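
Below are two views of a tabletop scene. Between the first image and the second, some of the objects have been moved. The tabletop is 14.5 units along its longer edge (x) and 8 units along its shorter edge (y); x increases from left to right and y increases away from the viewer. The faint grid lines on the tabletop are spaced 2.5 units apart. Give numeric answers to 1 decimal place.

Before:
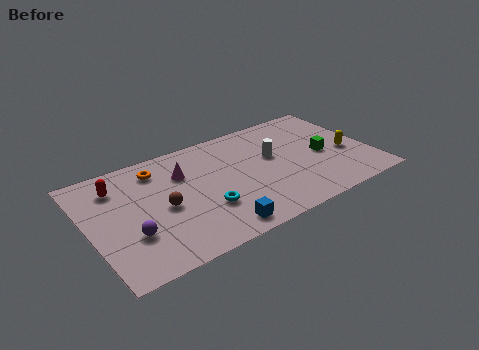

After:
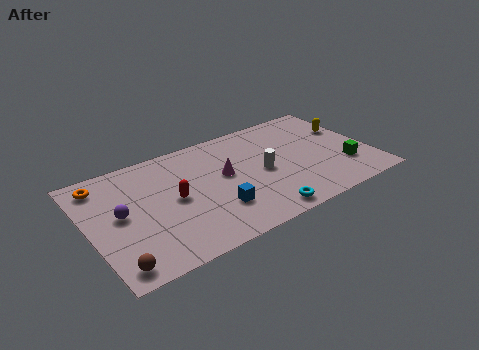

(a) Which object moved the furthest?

the brown sphere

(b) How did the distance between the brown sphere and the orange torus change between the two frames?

+2.9

Before: roughly 2.8 units apart; after: 5.7. That's 2.9 units further apart.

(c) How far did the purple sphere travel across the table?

1.6

The purple sphere was near (1.9, 2.6) before and (1.6, 4.2) after, so it travelled √(0.3² + 1.6²) ≈ 1.6 units.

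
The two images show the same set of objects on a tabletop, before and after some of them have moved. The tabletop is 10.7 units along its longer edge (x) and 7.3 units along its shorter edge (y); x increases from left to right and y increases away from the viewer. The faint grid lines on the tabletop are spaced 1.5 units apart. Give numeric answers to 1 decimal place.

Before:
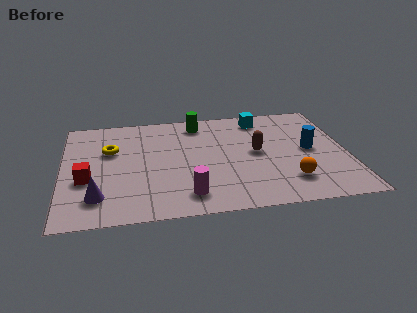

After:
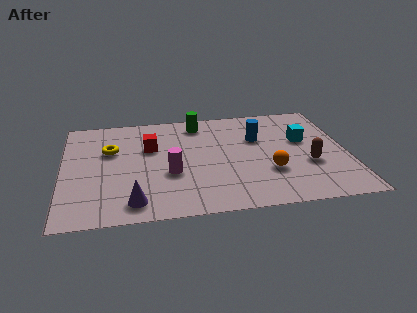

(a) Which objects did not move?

the yellow torus and the green cylinder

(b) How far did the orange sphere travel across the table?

1.0

The orange sphere moved from about (8.4, 1.7) to (7.7, 2.4), a distance of √(0.7² + 0.7²) ≈ 1.0.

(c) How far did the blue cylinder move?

2.2

From (9.3, 3.7) to (7.4, 4.8), the blue cylinder covered √(1.9² + 1.1²) ≈ 2.2 units.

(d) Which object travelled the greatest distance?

the red cube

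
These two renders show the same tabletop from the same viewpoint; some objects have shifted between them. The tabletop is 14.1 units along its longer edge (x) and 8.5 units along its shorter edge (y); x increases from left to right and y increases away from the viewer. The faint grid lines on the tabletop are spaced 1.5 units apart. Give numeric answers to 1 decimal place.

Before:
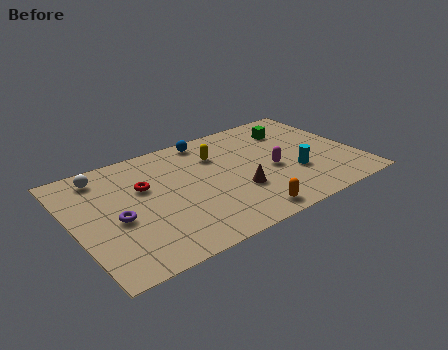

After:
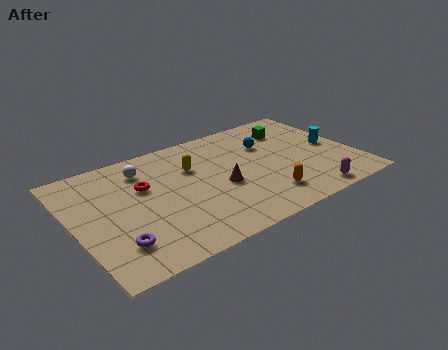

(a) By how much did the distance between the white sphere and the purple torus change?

+1.6

They were about 3.5 units apart before and 5.1 after — 1.6 units further apart.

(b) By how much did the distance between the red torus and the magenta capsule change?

+2.4

Before: roughly 6.4 units apart; after: 8.8. That's 2.4 units further apart.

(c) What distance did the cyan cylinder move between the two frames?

2.6

The cyan cylinder moved from about (10.8, 2.9) to (13.1, 4.2), a distance of √(2.3² + 1.3²) ≈ 2.6.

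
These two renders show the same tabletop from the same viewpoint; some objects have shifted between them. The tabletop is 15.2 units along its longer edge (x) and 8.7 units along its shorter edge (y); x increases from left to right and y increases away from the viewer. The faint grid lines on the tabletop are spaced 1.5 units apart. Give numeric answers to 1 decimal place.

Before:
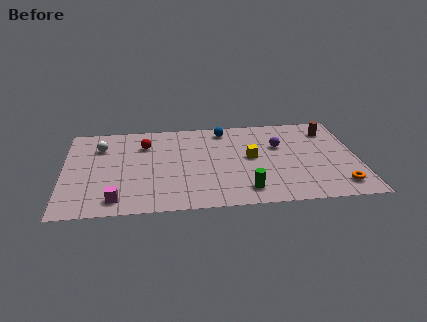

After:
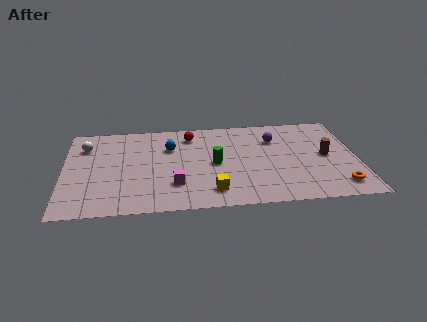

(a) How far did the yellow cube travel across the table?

3.7

From (9.7, 4.6) to (7.6, 1.6), the yellow cube covered √(2.1² + 3.0²) ≈ 3.7 units.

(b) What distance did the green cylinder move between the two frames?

3.1

The green cylinder moved from about (9.3, 1.5) to (7.8, 4.2), a distance of √(1.5² + 2.7²) ≈ 3.1.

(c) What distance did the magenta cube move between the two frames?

3.2

From (2.7, 1.3) to (5.7, 2.4), the magenta cube covered √(3.0² + 1.1²) ≈ 3.2 units.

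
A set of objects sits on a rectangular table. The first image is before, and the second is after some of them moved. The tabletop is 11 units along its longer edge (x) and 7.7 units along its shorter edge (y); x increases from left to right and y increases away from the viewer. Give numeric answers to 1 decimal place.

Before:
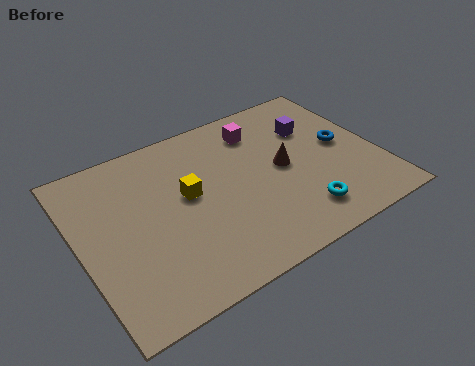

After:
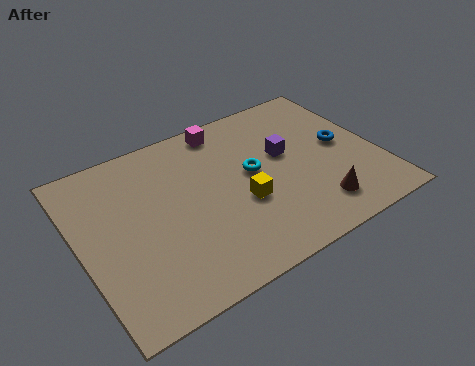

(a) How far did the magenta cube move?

1.4

The magenta cube was near (7.0, 6.1) before and (5.8, 6.8) after, so it travelled √(1.2² + 0.7²) ≈ 1.4 units.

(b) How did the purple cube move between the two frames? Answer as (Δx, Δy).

(-1.2, -0.8)

From the two frames, the purple cube sits at roughly (8.9, 5.3) before and (7.7, 4.5) after.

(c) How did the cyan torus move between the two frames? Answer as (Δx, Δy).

(-1.3, 2.7)

The cyan torus started near (7.7, 1.5) and ended near (6.4, 4.2).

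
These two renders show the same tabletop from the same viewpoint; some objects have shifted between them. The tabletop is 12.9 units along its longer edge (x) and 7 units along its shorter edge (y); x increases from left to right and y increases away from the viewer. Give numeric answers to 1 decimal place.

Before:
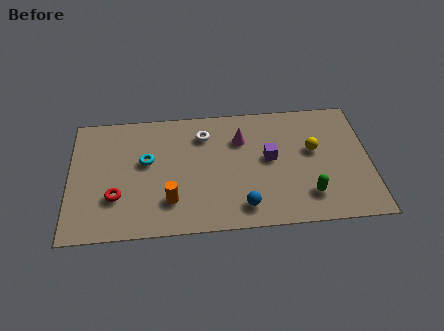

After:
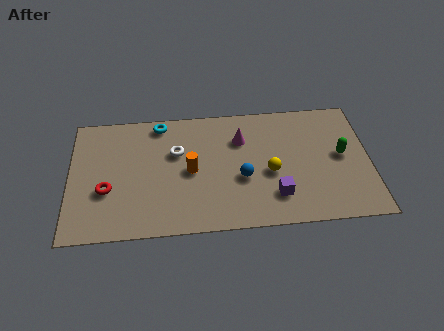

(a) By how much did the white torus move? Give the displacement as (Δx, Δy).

(-1.2, -0.9)

The white torus was at about (5.8, 5.4) and moved to about (4.6, 4.5).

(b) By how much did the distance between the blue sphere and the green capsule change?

+1.6

Before: roughly 2.8 units apart; after: 4.4. That's 1.6 units further apart.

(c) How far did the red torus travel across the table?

0.6

From (2.0, 2.2) to (1.6, 2.6), the red torus covered √(0.4² + 0.4²) ≈ 0.6 units.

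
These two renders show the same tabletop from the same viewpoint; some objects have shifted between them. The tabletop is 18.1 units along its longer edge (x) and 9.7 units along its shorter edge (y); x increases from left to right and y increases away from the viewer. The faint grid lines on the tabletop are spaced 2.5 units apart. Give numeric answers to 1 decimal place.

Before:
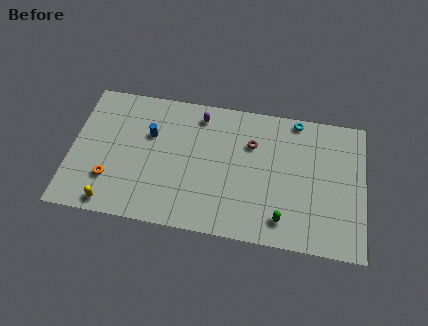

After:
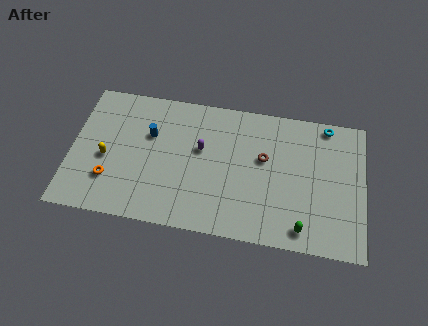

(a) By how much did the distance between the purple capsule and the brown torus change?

+0.3

They were about 3.6 units apart before and 3.9 after — 0.3 units further apart.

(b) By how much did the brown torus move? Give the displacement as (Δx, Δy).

(0.8, -0.9)

The brown torus was at about (11.1, 6.7) and moved to about (11.9, 5.8).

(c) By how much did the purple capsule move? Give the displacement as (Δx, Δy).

(0.2, -2.4)

The purple capsule started near (7.8, 8.2) and ended near (8.0, 5.8).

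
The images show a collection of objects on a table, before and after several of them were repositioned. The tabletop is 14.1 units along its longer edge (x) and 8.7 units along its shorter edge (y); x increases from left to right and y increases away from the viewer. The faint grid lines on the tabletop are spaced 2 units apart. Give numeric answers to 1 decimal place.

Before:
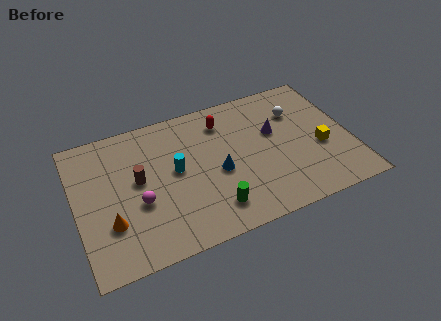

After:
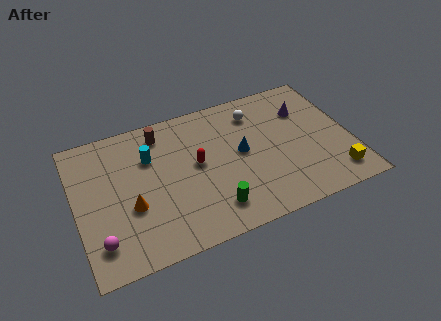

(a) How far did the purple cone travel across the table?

1.9

The purple cone was near (10.3, 5.3) before and (12.0, 6.2) after, so it travelled √(1.7² + 0.9²) ≈ 1.9 units.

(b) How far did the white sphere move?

2.2

The white sphere moved from about (11.6, 6.2) to (9.5, 6.9), a distance of √(2.1² + 0.7²) ≈ 2.2.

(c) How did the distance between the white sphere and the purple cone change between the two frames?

+1.0

Before: roughly 1.6 units apart; after: 2.6. That's 1.0 units further apart.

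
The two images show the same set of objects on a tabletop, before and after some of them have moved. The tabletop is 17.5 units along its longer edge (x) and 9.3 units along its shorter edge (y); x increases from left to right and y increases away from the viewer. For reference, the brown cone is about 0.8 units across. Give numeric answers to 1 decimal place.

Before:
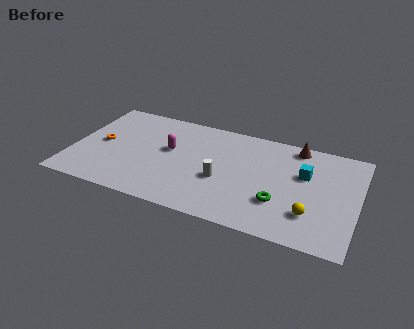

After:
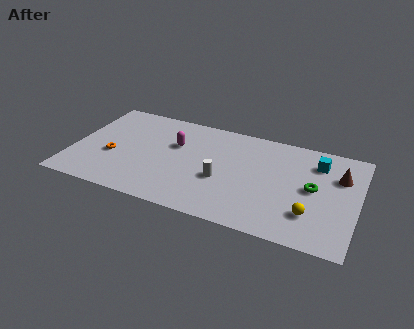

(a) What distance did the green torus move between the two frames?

2.7

The green torus was near (12.9, 2.9) before and (14.8, 4.8) after, so it travelled √(1.9² + 1.9²) ≈ 2.7 units.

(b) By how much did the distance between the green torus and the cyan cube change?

-0.9

They were about 3.3 units apart before and 2.4 after — 0.9 units closer together.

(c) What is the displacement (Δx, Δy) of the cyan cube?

(0.7, 1.3)

From the two frames, the cyan cube sits at roughly (14.2, 5.9) before and (14.9, 7.2) after.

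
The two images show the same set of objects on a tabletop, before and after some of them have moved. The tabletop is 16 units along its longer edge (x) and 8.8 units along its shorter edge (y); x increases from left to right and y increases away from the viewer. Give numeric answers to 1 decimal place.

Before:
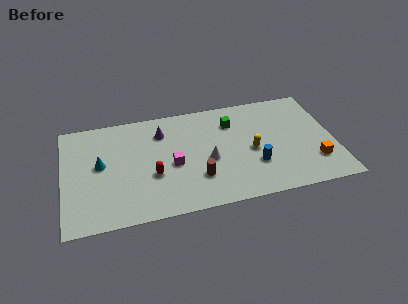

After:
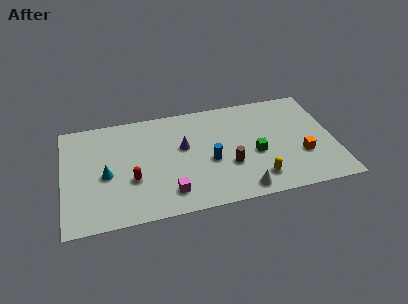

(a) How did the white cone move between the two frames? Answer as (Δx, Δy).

(1.8, -2.8)

The white cone was at about (8.5, 3.8) and moved to about (10.3, 1.0).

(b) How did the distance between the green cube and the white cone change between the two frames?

-0.3

The distance was about 3.2 in the first image and 2.9 in the second, so they moved 0.3 units closer together.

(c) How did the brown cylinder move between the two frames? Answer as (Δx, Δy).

(1.9, 0.6)

The brown cylinder started near (7.8, 2.5) and ended near (9.7, 3.1).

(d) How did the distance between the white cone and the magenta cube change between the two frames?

+2.2

The distance was about 2.1 in the first image and 4.3 in the second, so they moved 2.2 units further apart.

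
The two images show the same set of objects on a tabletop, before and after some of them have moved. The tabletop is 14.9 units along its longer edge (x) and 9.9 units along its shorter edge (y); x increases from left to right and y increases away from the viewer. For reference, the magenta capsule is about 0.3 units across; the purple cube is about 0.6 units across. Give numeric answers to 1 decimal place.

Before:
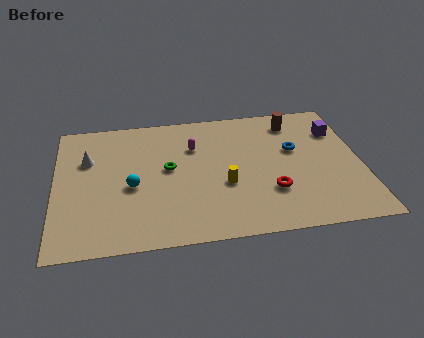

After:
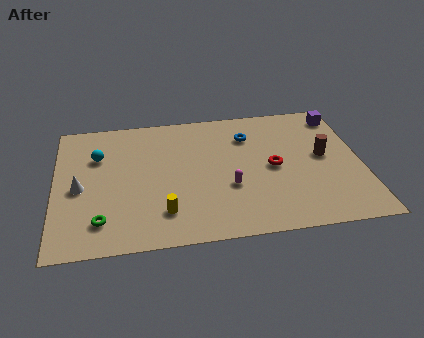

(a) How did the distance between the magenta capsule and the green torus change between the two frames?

+4.4

They were about 2.0 units apart before and 6.4 after — 4.4 units further apart.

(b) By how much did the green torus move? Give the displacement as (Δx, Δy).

(-3.3, -3.4)

From the two frames, the green torus sits at roughly (5.5, 5.4) before and (2.2, 2.0) after.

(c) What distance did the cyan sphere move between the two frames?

3.0

From (3.7, 4.3) to (2.1, 6.8), the cyan sphere covered √(1.6² + 2.5²) ≈ 3.0 units.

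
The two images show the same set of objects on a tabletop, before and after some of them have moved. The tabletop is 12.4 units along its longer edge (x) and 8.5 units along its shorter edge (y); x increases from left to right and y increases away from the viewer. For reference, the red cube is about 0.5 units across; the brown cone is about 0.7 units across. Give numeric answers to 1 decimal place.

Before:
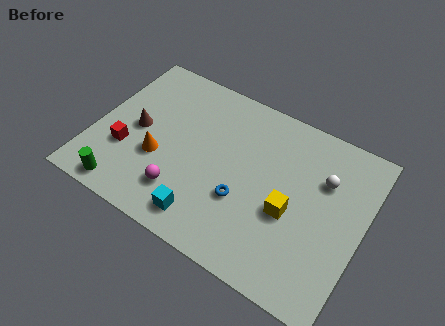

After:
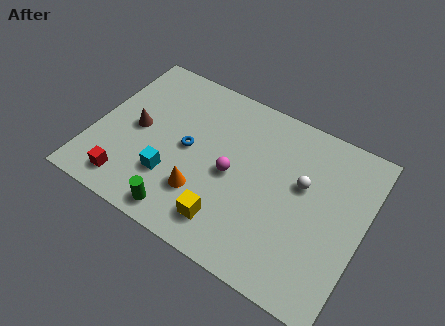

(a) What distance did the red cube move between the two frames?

1.6

The red cube moved from about (1.6, 2.9) to (2.0, 1.3), a distance of √(0.4² + 1.6²) ≈ 1.6.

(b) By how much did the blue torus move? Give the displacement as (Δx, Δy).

(-2.8, 1.3)

From the two frames, the blue torus sits at roughly (7.1, 3.0) before and (4.3, 4.3) after.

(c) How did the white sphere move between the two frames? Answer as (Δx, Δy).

(-0.9, -0.7)

The white sphere started near (10.4, 5.8) and ended near (9.5, 5.1).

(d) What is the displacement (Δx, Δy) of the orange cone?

(2.2, -0.8)

From the two frames, the orange cone sits at roughly (3.1, 3.2) before and (5.3, 2.4) after.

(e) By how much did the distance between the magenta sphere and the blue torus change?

-0.8

The distance was about 2.9 in the first image and 2.1 in the second, so they moved 0.8 units closer together.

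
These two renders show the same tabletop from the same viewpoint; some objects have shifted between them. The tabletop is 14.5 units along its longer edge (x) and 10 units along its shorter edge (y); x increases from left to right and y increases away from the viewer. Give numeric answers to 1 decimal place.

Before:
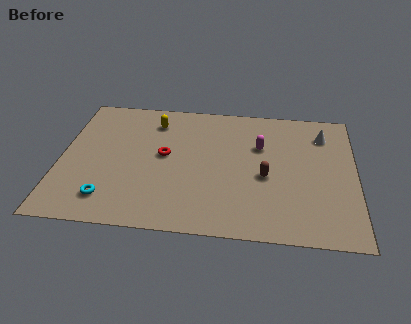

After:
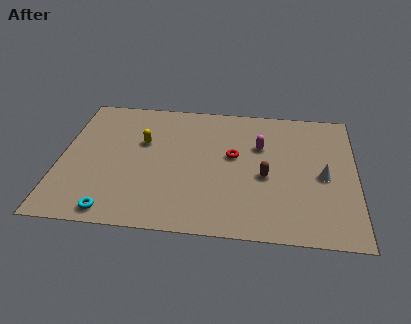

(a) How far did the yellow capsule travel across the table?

1.8

The yellow capsule moved from about (4.5, 8.0) to (4.0, 6.3), a distance of √(0.5² + 1.7²) ≈ 1.8.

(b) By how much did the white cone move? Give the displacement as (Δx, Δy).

(0.0, -3.2)

From the two frames, the white cone sits at roughly (12.9, 7.8) before and (12.9, 4.6) after.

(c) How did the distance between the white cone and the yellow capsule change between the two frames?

+0.7

Before: roughly 8.4 units apart; after: 9.1. That's 0.7 units further apart.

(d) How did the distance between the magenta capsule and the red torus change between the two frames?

-3.3

Before: roughly 4.9 units apart; after: 1.6. That's 3.3 units closer together.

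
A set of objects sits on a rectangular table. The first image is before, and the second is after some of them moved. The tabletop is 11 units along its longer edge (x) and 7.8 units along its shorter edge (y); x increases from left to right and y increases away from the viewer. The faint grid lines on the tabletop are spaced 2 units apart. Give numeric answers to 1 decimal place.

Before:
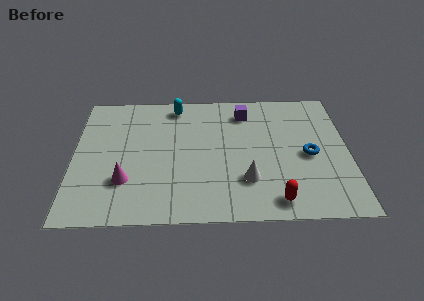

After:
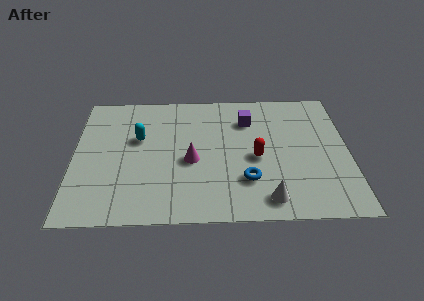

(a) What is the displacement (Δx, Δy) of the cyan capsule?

(-1.5, -2.0)

The cyan capsule was at about (4.1, 6.8) and moved to about (2.6, 4.8).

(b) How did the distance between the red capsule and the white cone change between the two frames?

+0.8

The distance was about 1.6 in the first image and 2.4 in the second, so they moved 0.8 units further apart.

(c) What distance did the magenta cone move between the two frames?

2.8

From (2.1, 2.3) to (4.7, 3.4), the magenta cone covered √(2.6² + 1.1²) ≈ 2.8 units.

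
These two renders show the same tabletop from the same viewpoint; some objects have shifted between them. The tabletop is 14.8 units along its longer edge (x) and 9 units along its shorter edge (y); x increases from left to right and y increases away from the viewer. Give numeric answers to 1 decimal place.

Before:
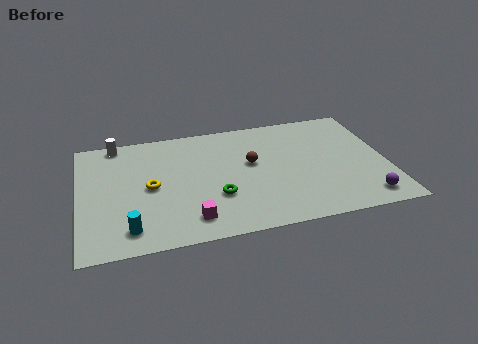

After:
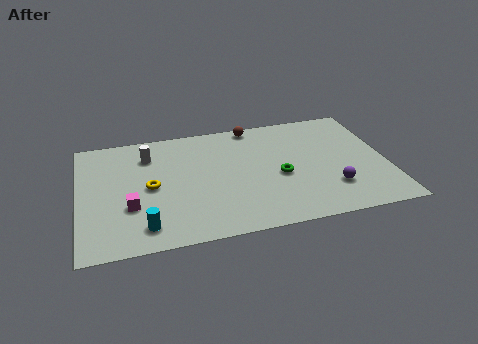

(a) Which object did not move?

the yellow torus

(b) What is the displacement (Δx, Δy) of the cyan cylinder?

(0.7, 0.0)

The cyan cylinder started near (2.3, 1.5) and ended near (3.0, 1.5).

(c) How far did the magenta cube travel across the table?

3.2

The magenta cube moved from about (5.2, 1.6) to (2.4, 3.1), a distance of √(2.8² + 1.5²) ≈ 3.2.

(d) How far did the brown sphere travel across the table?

3.0

The brown sphere was near (8.3, 5.2) before and (8.6, 8.2) after, so it travelled √(0.3² + 3.0²) ≈ 3.0 units.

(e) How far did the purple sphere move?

1.9

The purple sphere was near (13.5, 1.3) before and (12.0, 2.4) after, so it travelled √(1.5² + 1.1²) ≈ 1.9 units.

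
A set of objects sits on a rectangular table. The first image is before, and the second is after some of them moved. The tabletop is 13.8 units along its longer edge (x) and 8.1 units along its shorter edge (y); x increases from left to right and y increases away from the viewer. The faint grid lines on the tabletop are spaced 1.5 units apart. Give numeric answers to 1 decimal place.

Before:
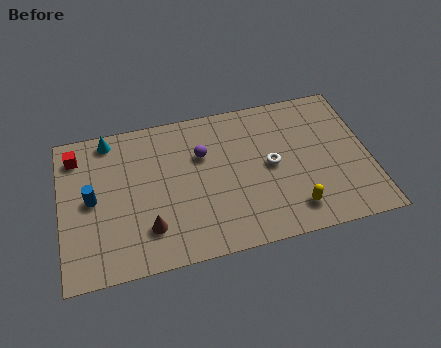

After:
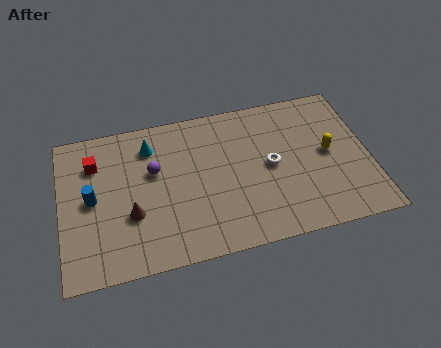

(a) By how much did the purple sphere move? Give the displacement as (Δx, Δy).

(-2.2, -0.4)

From the two frames, the purple sphere sits at roughly (6.4, 5.4) before and (4.2, 5.0) after.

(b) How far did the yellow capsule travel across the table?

3.2

The yellow capsule moved from about (10.2, 1.5) to (12.0, 4.2), a distance of √(1.8² + 2.7²) ≈ 3.2.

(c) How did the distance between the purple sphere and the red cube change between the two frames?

-2.9

They were about 5.7 units apart before and 2.8 after — 2.9 units closer together.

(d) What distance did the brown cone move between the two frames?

1.1

From (3.8, 2.0) to (3.1, 2.9), the brown cone covered √(0.7² + 0.9²) ≈ 1.1 units.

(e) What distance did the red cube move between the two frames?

1.0

From (0.8, 6.6) to (1.6, 6.0), the red cube covered √(0.8² + 0.6²) ≈ 1.0 units.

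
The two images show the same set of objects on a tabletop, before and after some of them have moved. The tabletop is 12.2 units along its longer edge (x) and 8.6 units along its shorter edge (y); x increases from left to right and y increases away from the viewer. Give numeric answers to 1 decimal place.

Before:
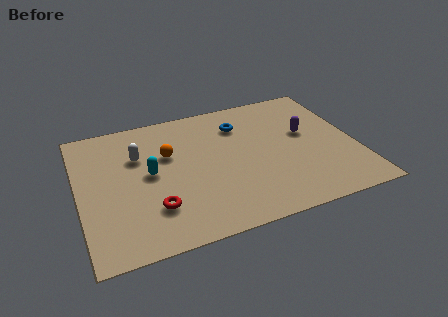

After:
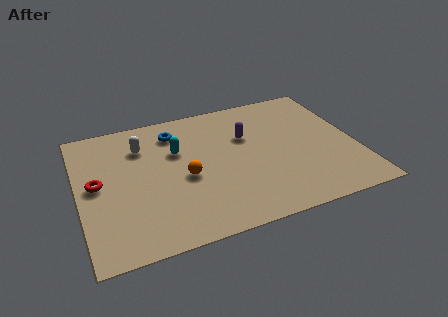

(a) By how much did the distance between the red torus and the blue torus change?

-1.6

Before: roughly 5.9 units apart; after: 4.3. That's 1.6 units closer together.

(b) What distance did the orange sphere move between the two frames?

1.8

The orange sphere moved from about (4.0, 5.5) to (4.6, 3.8), a distance of √(0.6² + 1.7²) ≈ 1.8.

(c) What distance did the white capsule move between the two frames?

0.6

The white capsule was near (2.7, 5.8) before and (2.9, 6.4) after, so it travelled √(0.2² + 0.6²) ≈ 0.6 units.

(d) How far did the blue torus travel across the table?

2.9

The blue torus was near (7.3, 6.5) before and (4.4, 6.9) after, so it travelled √(2.9² + 0.4²) ≈ 2.9 units.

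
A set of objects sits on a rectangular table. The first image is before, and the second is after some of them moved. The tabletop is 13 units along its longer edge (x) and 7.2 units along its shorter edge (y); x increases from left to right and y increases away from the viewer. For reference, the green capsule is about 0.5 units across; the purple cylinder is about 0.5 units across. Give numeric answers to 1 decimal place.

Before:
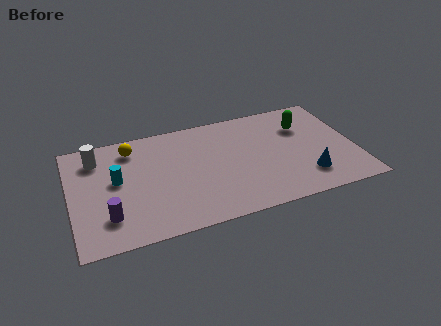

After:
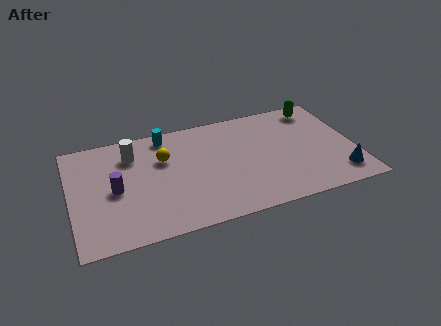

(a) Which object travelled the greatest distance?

the cyan cylinder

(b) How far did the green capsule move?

1.4

The green capsule was near (10.8, 5.1) before and (11.6, 6.2) after, so it travelled √(0.8² + 1.1²) ≈ 1.4 units.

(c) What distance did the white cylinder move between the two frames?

1.6

From (1.3, 5.7) to (2.9, 5.5), the white cylinder covered √(1.6² + 0.2²) ≈ 1.6 units.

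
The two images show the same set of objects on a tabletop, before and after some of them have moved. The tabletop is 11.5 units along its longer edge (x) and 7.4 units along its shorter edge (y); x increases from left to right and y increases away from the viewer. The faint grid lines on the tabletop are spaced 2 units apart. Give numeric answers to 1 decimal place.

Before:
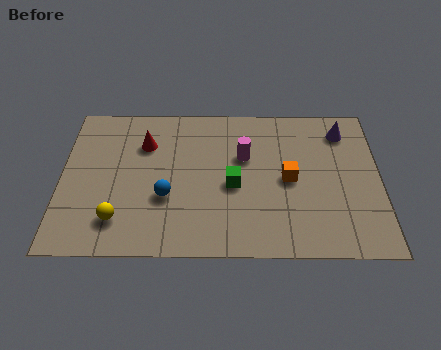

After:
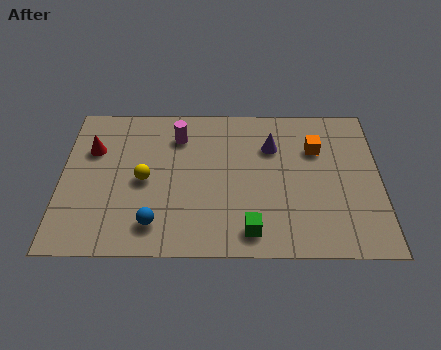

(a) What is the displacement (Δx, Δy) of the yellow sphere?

(0.9, 1.9)

The yellow sphere was at about (2.1, 1.6) and moved to about (3.0, 3.5).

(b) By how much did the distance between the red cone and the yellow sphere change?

-1.4

Before: roughly 3.8 units apart; after: 2.4. That's 1.4 units closer together.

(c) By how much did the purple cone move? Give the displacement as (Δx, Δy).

(-2.6, -0.8)

The purple cone started near (10.2, 6.0) and ended near (7.6, 5.2).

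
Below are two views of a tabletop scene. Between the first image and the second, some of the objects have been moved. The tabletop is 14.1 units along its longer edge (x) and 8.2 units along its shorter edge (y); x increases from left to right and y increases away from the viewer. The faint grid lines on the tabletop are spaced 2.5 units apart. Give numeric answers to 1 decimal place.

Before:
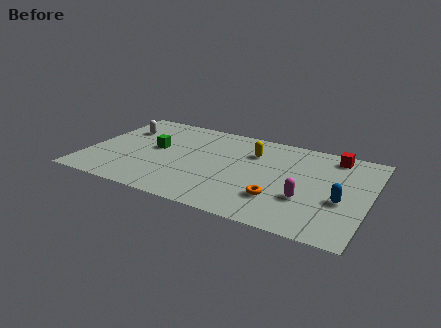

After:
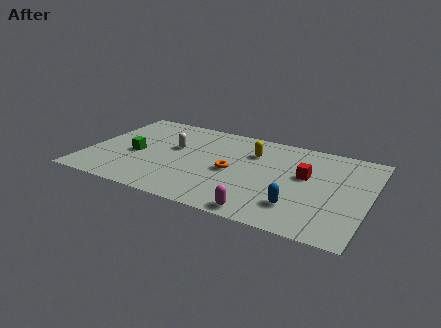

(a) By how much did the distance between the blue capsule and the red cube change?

-1.1

The distance was about 3.9 in the first image and 2.8 in the second, so they moved 1.1 units closer together.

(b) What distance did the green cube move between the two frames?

1.3

From (3.3, 4.5) to (2.4, 3.6), the green cube covered √(0.9² + 0.9²) ≈ 1.3 units.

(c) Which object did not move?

the yellow capsule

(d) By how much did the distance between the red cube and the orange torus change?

-1.6

They were about 5.3 units apart before and 3.7 after — 1.6 units closer together.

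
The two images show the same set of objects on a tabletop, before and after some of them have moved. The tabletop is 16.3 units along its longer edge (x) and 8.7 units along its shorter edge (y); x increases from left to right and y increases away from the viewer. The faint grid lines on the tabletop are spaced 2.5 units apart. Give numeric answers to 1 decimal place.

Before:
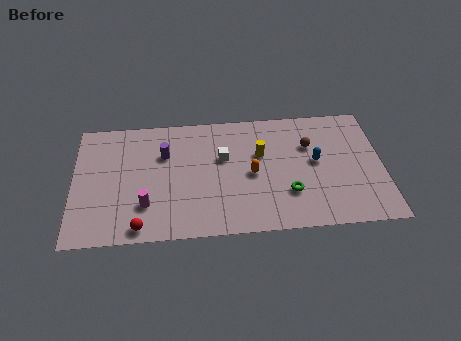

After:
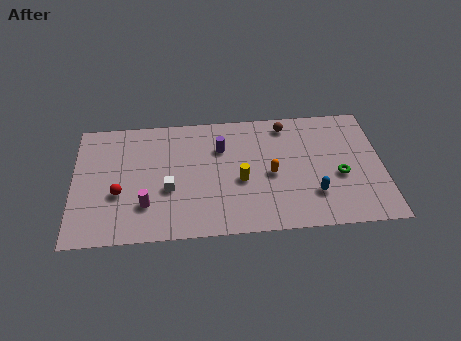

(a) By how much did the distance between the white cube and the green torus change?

+4.6

They were about 4.4 units apart before and 9.0 after — 4.6 units further apart.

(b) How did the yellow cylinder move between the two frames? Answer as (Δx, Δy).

(-1.1, -1.8)

The yellow cylinder started near (9.9, 5.5) and ended near (8.8, 3.7).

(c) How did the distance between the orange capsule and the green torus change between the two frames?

+1.2

The distance was about 2.4 in the first image and 3.6 in the second, so they moved 1.2 units further apart.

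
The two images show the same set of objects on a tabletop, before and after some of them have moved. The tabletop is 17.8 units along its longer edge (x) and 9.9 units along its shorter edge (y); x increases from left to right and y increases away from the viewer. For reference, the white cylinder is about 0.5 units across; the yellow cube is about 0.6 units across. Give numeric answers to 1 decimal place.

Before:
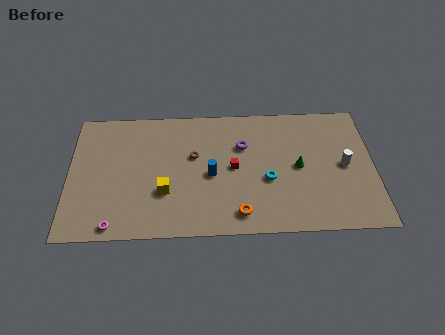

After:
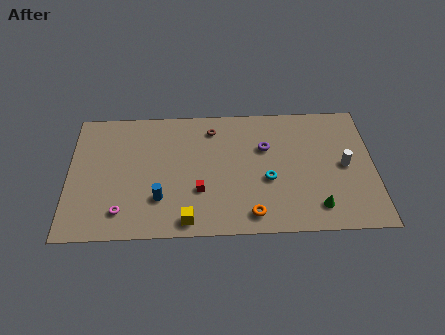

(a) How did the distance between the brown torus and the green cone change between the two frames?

+2.5

The distance was about 6.2 in the first image and 8.7 in the second, so they moved 2.5 units further apart.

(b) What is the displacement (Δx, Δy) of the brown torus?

(1.1, 2.1)

The brown torus started near (7.3, 6.0) and ended near (8.4, 8.1).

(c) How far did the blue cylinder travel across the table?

3.4

From (8.3, 4.5) to (5.3, 2.8), the blue cylinder covered √(3.0² + 1.7²) ≈ 3.4 units.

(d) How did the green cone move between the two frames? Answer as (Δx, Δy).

(1.0, -3.1)

The green cone was at about (13.4, 4.9) and moved to about (14.4, 1.8).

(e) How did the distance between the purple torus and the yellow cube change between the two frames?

+1.4

Before: roughly 5.7 units apart; after: 7.1. That's 1.4 units further apart.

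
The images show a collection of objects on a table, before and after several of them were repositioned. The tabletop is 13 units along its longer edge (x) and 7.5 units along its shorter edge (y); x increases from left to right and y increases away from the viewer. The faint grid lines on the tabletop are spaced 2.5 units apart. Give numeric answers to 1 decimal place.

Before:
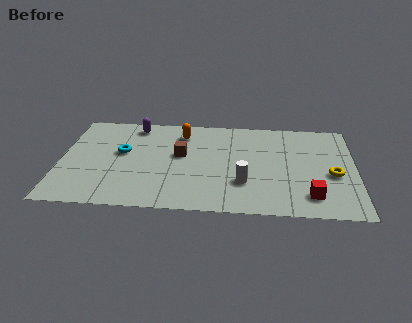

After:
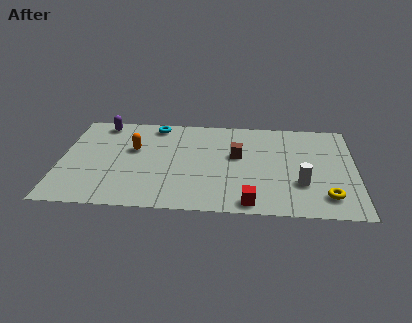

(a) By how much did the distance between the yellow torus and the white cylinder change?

-2.6

Before: roughly 4.0 units apart; after: 1.4. That's 2.6 units closer together.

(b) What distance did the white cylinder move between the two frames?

2.5

From (8.1, 2.3) to (10.6, 2.4), the white cylinder covered √(2.5² + 0.1²) ≈ 2.5 units.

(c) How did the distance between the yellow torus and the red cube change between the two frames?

+1.4

They were about 2.0 units apart before and 3.4 after — 1.4 units further apart.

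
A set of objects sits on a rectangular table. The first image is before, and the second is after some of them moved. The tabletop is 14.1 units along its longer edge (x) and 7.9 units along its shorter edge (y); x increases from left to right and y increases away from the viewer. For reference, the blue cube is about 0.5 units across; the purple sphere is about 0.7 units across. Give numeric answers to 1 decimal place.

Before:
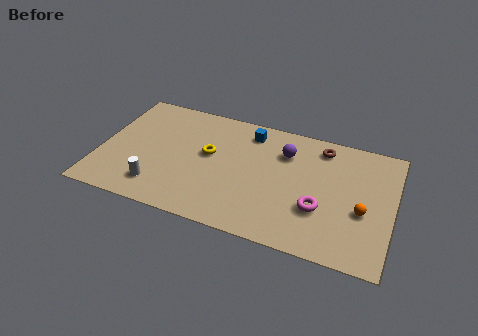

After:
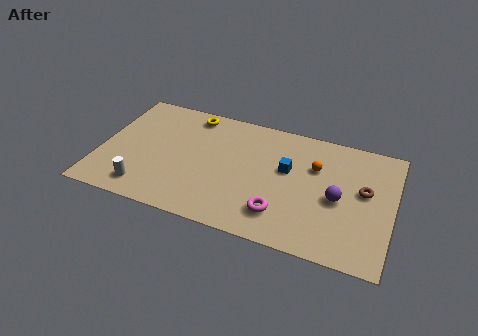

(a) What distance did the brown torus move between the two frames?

3.1

The brown torus was near (10.5, 6.7) before and (12.7, 4.5) after, so it travelled √(2.2² + 2.2²) ≈ 3.1 units.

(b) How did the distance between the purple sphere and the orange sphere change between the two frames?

-2.6

Before: roughly 4.7 units apart; after: 2.1. That's 2.6 units closer together.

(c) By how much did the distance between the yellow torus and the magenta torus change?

+1.2

Before: roughly 5.8 units apart; after: 7.0. That's 1.2 units further apart.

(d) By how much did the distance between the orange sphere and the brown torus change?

-1.6

They were about 4.1 units apart before and 2.5 after — 1.6 units closer together.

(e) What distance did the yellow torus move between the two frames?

2.6

From (5.2, 4.5) to (4.1, 6.9), the yellow torus covered √(1.1² + 2.4²) ≈ 2.6 units.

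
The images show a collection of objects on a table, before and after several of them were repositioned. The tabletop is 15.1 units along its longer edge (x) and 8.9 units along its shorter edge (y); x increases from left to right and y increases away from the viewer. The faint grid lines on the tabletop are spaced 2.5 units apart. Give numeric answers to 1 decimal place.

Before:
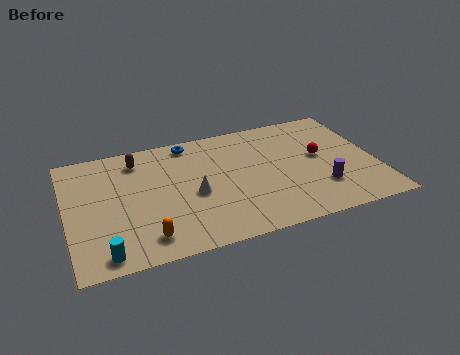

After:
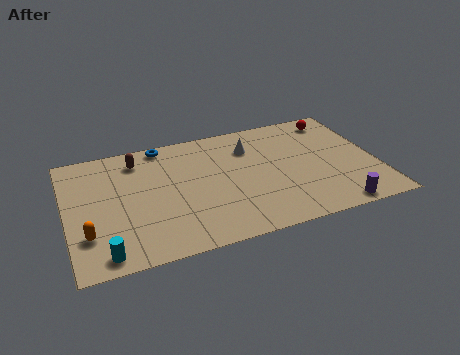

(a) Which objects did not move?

the brown capsule and the cyan cylinder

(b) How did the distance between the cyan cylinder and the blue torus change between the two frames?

-0.5

The distance was about 8.3 in the first image and 7.8 in the second, so they moved 0.5 units closer together.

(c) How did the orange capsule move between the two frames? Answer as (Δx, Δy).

(-2.7, 1.0)

The orange capsule started near (3.6, 1.5) and ended near (0.9, 2.5).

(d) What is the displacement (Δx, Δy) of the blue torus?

(-1.3, 0.2)

The blue torus started near (6.2, 7.9) and ended near (4.9, 8.1).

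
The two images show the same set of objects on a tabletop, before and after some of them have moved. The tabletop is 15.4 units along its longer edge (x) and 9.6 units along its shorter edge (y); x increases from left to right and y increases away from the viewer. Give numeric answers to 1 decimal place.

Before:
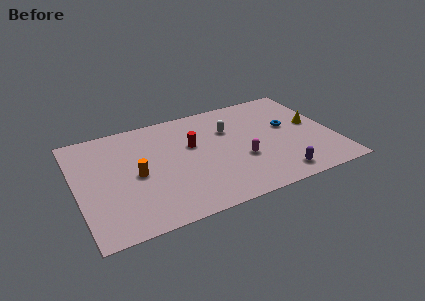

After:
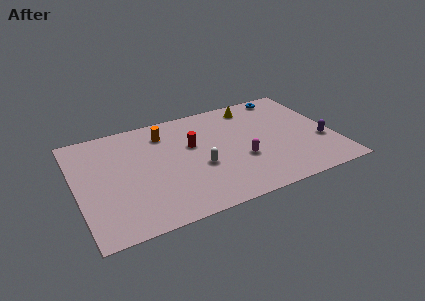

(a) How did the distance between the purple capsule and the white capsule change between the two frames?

+1.7

The distance was about 5.7 in the first image and 7.4 in the second, so they moved 1.7 units further apart.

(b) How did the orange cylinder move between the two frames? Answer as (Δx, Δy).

(2.0, 3.1)

The orange cylinder started near (3.5, 4.5) and ended near (5.5, 7.6).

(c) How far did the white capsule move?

3.4

The white capsule was near (9.3, 6.5) before and (7.2, 3.8) after, so it travelled √(2.1² + 2.7²) ≈ 3.4 units.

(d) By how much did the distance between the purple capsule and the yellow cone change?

+1.3

Before: roughly 4.7 units apart; after: 6.0. That's 1.3 units further apart.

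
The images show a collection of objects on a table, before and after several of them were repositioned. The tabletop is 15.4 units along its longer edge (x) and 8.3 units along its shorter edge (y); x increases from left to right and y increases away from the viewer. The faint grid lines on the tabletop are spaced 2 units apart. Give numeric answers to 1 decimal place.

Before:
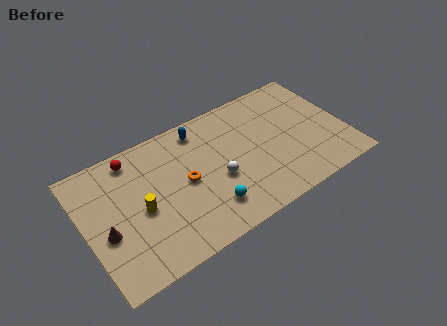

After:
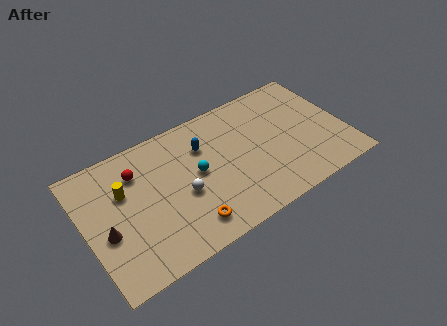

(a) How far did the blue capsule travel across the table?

1.2

The blue capsule moved from about (7.2, 7.1) to (7.2, 5.9), a distance of √(0.0² + 1.2²) ≈ 1.2.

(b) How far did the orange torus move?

2.7

From (5.9, 4.2) to (5.6, 1.5), the orange torus covered √(0.3² + 2.7²) ≈ 2.7 units.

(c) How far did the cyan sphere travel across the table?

2.5

The cyan sphere moved from about (6.9, 1.9) to (6.6, 4.4), a distance of √(0.3² + 2.5²) ≈ 2.5.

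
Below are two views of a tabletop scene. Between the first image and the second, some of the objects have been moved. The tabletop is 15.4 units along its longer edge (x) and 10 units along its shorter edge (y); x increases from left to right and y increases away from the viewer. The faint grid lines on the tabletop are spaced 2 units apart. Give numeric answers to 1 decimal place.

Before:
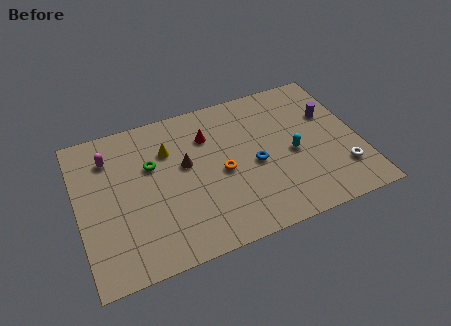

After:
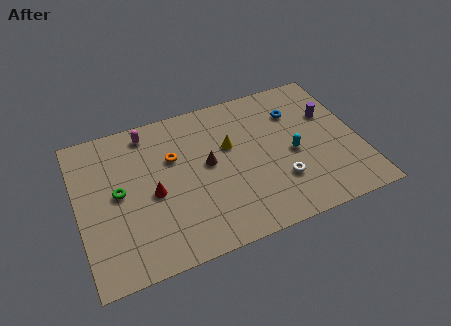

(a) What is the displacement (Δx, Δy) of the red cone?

(-3.3, -2.8)

The red cone was at about (7.3, 7.3) and moved to about (4.0, 4.5).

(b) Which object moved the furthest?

the red cone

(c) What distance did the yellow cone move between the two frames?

3.4

From (5.1, 7.1) to (8.4, 6.2), the yellow cone covered √(3.3² + 0.9²) ≈ 3.4 units.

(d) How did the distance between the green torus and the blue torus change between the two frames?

+4.4

They were about 5.8 units apart before and 10.2 after — 4.4 units further apart.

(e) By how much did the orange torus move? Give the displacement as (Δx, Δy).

(-2.5, 1.9)

The orange torus was at about (7.8, 4.6) and moved to about (5.3, 6.5).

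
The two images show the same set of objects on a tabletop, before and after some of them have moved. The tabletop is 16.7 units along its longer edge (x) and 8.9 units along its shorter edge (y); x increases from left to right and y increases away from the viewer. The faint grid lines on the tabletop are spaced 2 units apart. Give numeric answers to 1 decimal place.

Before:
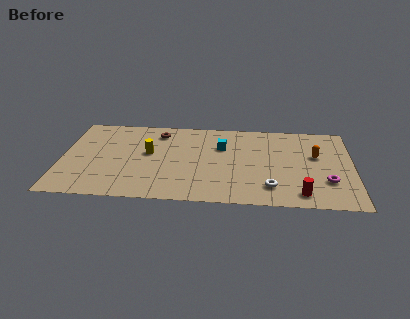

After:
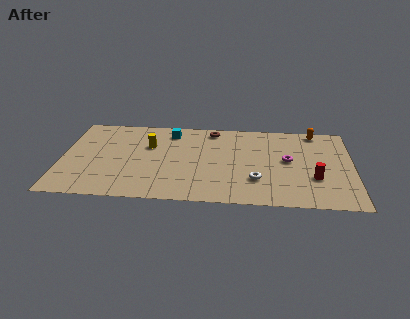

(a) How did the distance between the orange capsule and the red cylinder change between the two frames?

+0.8

They were about 4.2 units apart before and 5.0 after — 0.8 units further apart.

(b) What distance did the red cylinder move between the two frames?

1.9

The red cylinder was near (13.7, 1.3) before and (14.5, 3.0) after, so it travelled √(0.8² + 1.7²) ≈ 1.9 units.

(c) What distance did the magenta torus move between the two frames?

3.0

The magenta torus was near (15.2, 2.7) before and (13.0, 4.8) after, so it travelled √(2.2² + 2.1²) ≈ 3.0 units.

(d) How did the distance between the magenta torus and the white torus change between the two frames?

-0.5

They were about 3.3 units apart before and 2.8 after — 0.5 units closer together.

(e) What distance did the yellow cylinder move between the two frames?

0.8

The yellow cylinder was near (5.0, 5.0) before and (5.0, 5.8) after, so it travelled √(0.0² + 0.8²) ≈ 0.8 units.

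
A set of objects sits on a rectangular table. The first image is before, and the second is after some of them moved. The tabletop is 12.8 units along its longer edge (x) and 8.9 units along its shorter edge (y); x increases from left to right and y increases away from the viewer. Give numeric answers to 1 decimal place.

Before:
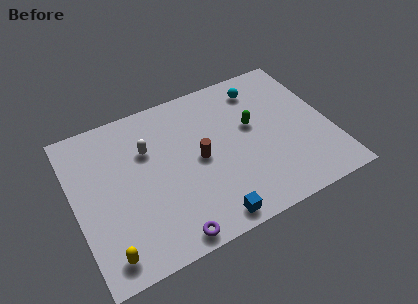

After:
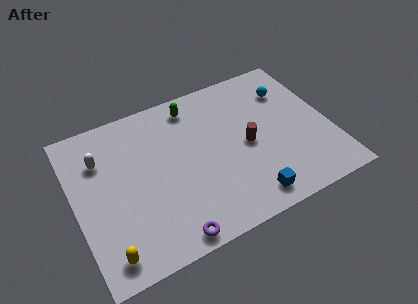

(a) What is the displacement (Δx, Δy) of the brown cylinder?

(2.4, -0.2)

The brown cylinder started near (6.2, 4.4) and ended near (8.6, 4.2).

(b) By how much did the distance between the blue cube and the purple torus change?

+2.0

The distance was about 2.0 in the first image and 4.0 in the second, so they moved 2.0 units further apart.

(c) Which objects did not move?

the purple torus and the yellow capsule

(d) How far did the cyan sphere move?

1.6

The cyan sphere was near (9.7, 7.3) before and (11.1, 6.6) after, so it travelled √(1.4² + 0.7²) ≈ 1.6 units.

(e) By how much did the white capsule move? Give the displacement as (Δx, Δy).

(-2.3, 0.4)

The white capsule was at about (3.8, 6.0) and moved to about (1.5, 6.4).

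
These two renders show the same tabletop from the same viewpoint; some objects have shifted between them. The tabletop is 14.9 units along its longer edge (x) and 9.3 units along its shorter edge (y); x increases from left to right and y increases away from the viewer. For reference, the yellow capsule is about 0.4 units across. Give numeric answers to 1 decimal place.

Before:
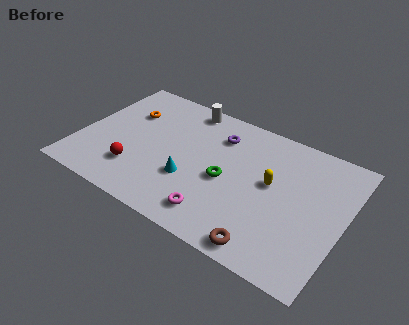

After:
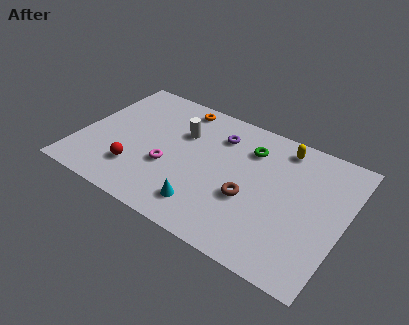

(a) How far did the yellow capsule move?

2.8

The yellow capsule moved from about (10.8, 5.2) to (11.0, 8.0), a distance of √(0.2² + 2.8²) ≈ 2.8.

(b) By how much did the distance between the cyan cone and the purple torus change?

+1.3

The distance was about 4.0 in the first image and 5.3 in the second, so they moved 1.3 units further apart.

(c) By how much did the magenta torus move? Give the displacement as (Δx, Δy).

(-3.1, 1.9)

The magenta torus started near (8.3, 1.6) and ended near (5.2, 3.5).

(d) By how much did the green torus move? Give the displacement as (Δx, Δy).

(0.9, 2.8)

From the two frames, the green torus sits at roughly (8.4, 4.2) before and (9.3, 7.0) after.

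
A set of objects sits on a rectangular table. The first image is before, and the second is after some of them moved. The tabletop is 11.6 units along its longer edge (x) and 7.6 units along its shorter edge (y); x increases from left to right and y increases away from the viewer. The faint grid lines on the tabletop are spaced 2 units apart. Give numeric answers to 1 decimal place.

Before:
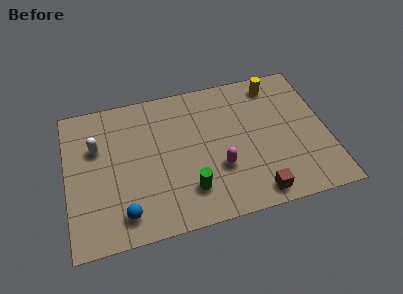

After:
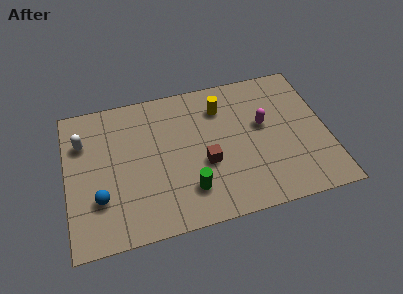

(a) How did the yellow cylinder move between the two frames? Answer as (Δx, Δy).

(-2.5, -0.7)

From the two frames, the yellow cylinder sits at roughly (9.5, 6.5) before and (7.0, 5.8) after.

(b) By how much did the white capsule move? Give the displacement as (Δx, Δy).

(-0.6, 0.4)

The white capsule was at about (1.4, 5.0) and moved to about (0.8, 5.4).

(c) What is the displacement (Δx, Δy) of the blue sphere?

(-1.0, 1.0)

The blue sphere started near (2.4, 1.3) and ended near (1.4, 2.3).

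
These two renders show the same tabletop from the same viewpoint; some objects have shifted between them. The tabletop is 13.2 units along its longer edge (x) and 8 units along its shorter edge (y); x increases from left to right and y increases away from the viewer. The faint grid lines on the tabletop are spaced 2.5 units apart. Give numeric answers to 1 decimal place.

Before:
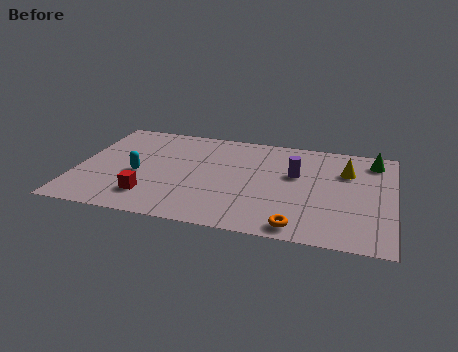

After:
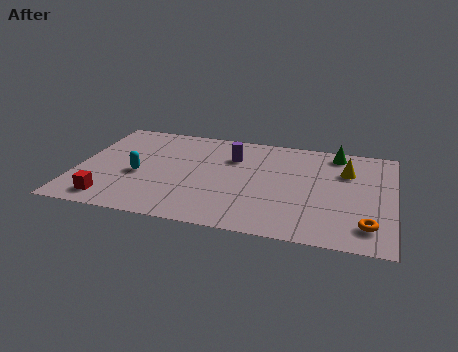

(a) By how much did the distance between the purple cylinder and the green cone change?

+0.8

Before: roughly 3.7 units apart; after: 4.5. That's 0.8 units further apart.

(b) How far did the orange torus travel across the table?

2.9

The orange torus was near (9.4, 0.9) before and (12.2, 1.6) after, so it travelled √(2.8² + 0.7²) ≈ 2.9 units.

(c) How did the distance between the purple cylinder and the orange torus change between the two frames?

+3.1

They were about 4.0 units apart before and 7.1 after — 3.1 units further apart.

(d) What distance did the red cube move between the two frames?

1.7

The red cube was near (3.2, 1.8) before and (1.6, 1.2) after, so it travelled √(1.6² + 0.6²) ≈ 1.7 units.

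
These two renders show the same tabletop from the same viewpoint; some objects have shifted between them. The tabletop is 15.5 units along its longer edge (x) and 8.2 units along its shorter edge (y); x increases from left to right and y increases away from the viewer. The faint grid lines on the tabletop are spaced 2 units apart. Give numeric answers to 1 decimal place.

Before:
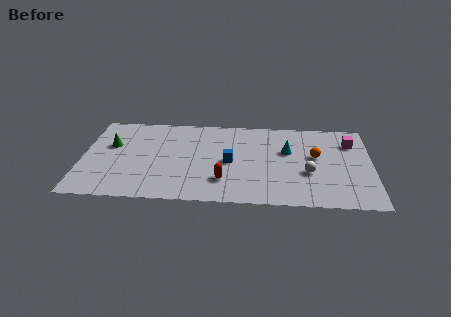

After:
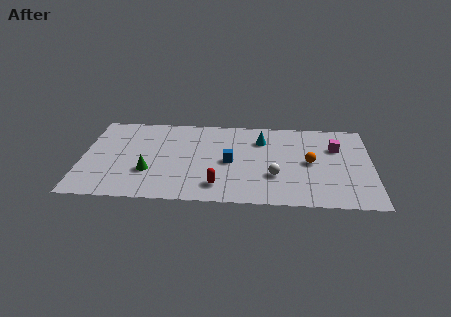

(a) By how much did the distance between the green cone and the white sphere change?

-4.1

Before: roughly 10.8 units apart; after: 6.7. That's 4.1 units closer together.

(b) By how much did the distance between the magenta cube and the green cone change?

-2.5

Before: roughly 12.9 units apart; after: 10.4. That's 2.5 units closer together.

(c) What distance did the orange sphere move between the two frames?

0.7

From (12.5, 4.7) to (12.2, 4.1), the orange sphere covered √(0.3² + 0.6²) ≈ 0.7 units.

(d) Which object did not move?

the blue cube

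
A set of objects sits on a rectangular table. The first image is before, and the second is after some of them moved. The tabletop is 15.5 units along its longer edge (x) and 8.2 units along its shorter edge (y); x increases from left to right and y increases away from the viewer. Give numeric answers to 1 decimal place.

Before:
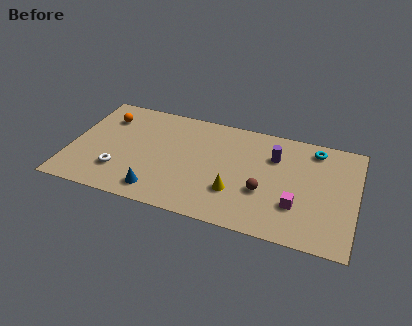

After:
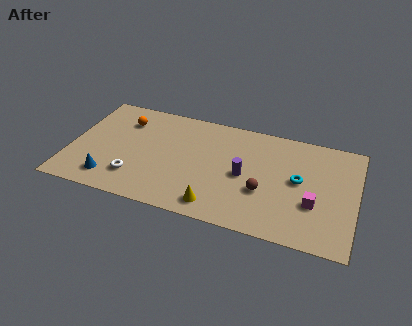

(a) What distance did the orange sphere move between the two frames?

1.0

The orange sphere was near (1.7, 6.2) before and (2.7, 6.2) after, so it travelled √(1.0² + 0.0²) ≈ 1.0 units.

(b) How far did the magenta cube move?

1.0

The magenta cube moved from about (12.4, 2.5) to (13.3, 2.9), a distance of √(0.9² + 0.4²) ≈ 1.0.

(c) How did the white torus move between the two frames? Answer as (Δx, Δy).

(0.9, -0.2)

The white torus was at about (2.8, 2.2) and moved to about (3.7, 2.0).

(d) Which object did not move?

the brown sphere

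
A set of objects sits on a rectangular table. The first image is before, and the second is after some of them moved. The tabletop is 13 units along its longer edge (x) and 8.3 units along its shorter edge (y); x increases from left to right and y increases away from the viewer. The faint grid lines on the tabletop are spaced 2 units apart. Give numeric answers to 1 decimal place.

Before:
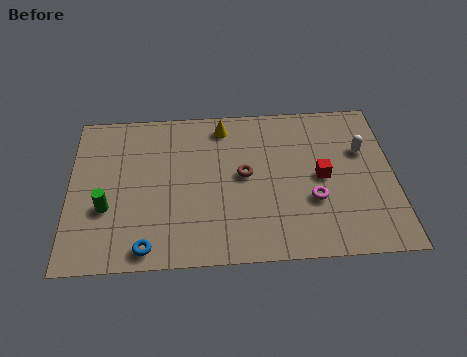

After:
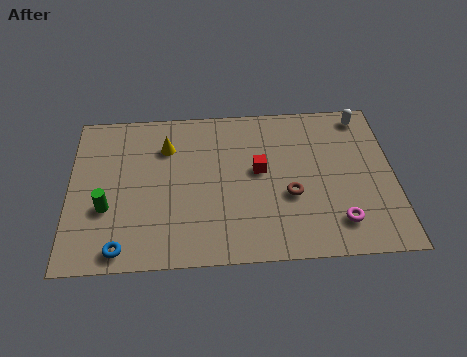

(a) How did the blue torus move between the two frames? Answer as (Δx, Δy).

(-1.0, 0.0)

The blue torus was at about (3.1, 0.9) and moved to about (2.1, 0.9).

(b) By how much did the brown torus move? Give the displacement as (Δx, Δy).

(1.8, -1.2)

From the two frames, the brown torus sits at roughly (7.0, 4.4) before and (8.8, 3.2) after.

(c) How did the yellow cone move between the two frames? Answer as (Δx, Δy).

(-2.3, -1.0)

The yellow cone was at about (6.2, 7.1) and moved to about (3.9, 6.1).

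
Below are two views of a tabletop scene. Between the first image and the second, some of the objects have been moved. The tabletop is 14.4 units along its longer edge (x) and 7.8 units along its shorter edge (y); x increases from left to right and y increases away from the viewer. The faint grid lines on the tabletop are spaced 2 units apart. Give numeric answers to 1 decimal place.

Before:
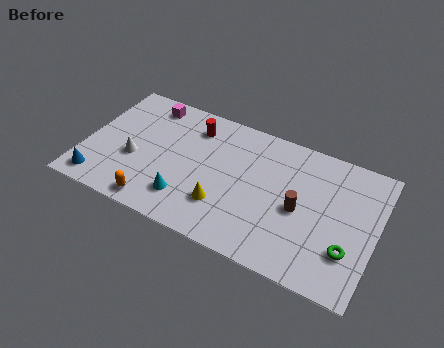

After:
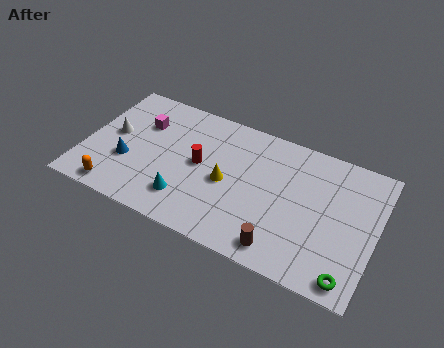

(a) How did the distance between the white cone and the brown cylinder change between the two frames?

+1.1

The distance was about 8.2 in the first image and 9.3 in the second, so they moved 1.1 units further apart.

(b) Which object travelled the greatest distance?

the brown cylinder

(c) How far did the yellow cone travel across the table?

1.4

The yellow cone moved from about (7.1, 2.2) to (7.1, 3.6), a distance of √(0.0² + 1.4²) ≈ 1.4.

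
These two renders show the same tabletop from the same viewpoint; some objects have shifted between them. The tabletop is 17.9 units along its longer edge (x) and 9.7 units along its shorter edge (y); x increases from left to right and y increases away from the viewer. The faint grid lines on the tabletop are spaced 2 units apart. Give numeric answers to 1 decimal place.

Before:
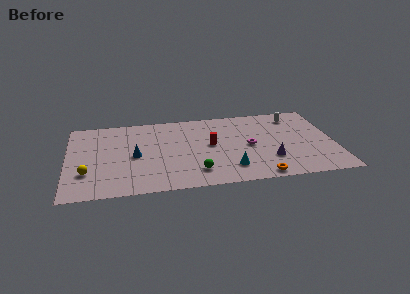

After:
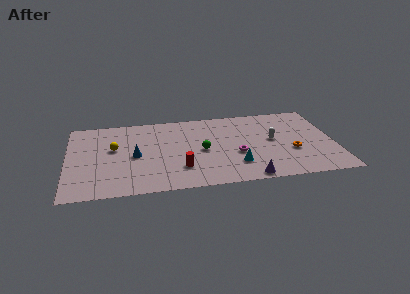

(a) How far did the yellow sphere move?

3.3

The yellow sphere was near (1.3, 2.9) before and (3.1, 5.7) after, so it travelled √(1.8² + 2.8²) ≈ 3.3 units.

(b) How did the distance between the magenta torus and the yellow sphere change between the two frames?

-2.6

They were about 11.0 units apart before and 8.4 after — 2.6 units closer together.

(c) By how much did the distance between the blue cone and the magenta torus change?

-0.9

The distance was about 7.7 in the first image and 6.8 in the second, so they moved 0.9 units closer together.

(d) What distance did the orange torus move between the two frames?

3.5

The orange torus moved from about (12.7, 0.9) to (15.0, 3.6), a distance of √(2.3² + 2.7²) ≈ 3.5.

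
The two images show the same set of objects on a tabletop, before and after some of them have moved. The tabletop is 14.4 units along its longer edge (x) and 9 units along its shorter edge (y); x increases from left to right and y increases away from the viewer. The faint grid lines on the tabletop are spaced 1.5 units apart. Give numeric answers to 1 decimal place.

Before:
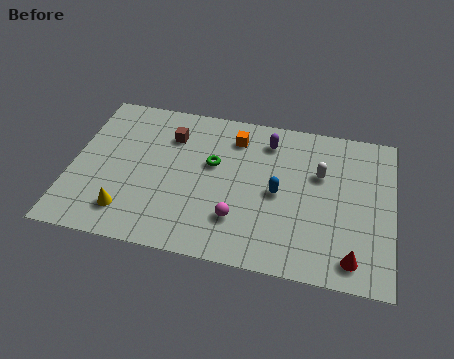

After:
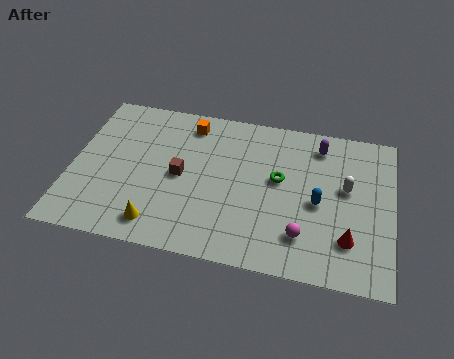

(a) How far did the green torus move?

3.0

The green torus moved from about (6.3, 5.4) to (9.3, 5.1), a distance of √(3.0² + 0.3²) ≈ 3.0.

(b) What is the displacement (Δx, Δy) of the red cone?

(-0.2, 1.0)

The red cone was at about (12.7, 1.3) and moved to about (12.5, 2.3).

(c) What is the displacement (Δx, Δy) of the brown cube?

(0.6, -2.3)

The brown cube started near (4.3, 6.7) and ended near (4.9, 4.4).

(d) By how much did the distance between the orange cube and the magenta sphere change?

+2.9

The distance was about 4.8 in the first image and 7.7 in the second, so they moved 2.9 units further apart.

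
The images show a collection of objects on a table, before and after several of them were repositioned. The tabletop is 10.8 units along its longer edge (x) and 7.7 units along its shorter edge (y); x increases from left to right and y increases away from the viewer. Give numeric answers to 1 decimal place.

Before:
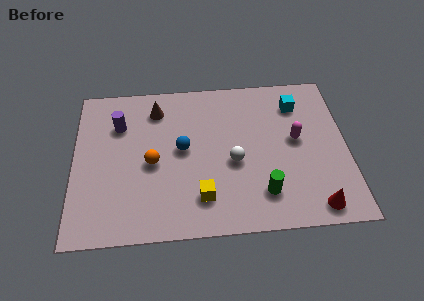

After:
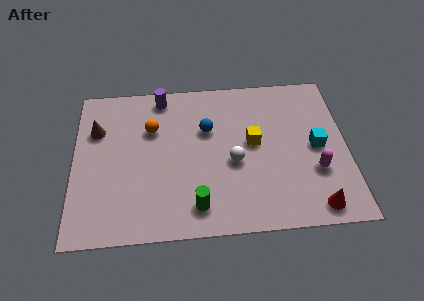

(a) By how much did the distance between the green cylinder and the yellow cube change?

+1.3

Before: roughly 2.4 units apart; after: 3.7. That's 1.3 units further apart.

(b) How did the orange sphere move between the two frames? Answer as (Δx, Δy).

(0.0, 1.7)

The orange sphere was at about (3.1, 3.5) and moved to about (3.1, 5.2).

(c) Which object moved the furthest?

the yellow cube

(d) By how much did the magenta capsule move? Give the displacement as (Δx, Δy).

(0.7, -1.6)

From the two frames, the magenta capsule sits at roughly (8.8, 4.2) before and (9.5, 2.6) after.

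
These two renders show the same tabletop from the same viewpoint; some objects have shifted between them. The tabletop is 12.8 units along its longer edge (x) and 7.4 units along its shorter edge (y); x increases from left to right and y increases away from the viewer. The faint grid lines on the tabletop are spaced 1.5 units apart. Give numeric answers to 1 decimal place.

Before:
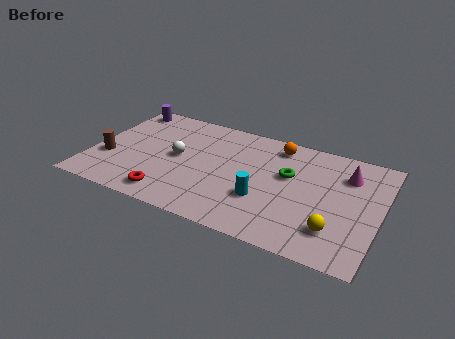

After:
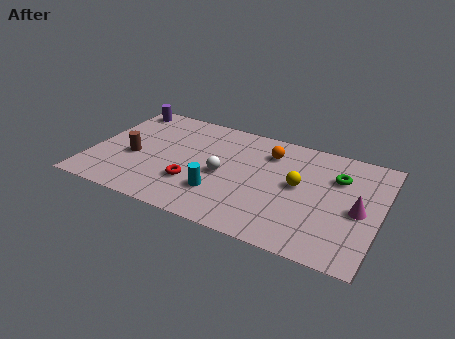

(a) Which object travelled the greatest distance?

the yellow sphere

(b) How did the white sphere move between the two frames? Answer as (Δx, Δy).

(2.1, -0.4)

The white sphere started near (3.8, 3.8) and ended near (5.9, 3.4).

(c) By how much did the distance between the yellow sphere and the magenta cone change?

-0.9

Before: roughly 3.7 units apart; after: 2.8. That's 0.9 units closer together.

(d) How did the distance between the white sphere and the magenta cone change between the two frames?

-1.6

The distance was about 7.6 in the first image and 6.0 in the second, so they moved 1.6 units closer together.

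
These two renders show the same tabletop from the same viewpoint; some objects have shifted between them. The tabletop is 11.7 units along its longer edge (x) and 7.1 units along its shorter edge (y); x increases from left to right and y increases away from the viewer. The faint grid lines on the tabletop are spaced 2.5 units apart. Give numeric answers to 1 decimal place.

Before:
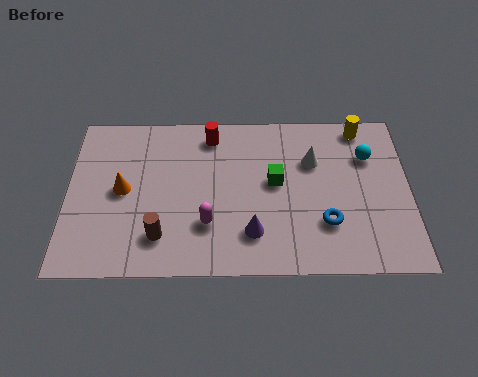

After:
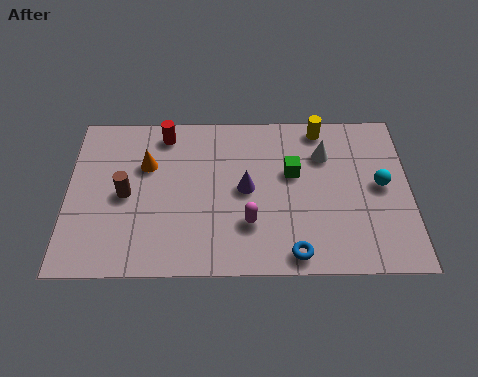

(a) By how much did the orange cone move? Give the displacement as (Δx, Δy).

(0.8, 1.1)

From the two frames, the orange cone sits at roughly (1.9, 3.6) before and (2.7, 4.7) after.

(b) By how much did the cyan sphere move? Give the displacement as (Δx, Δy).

(0.4, -1.3)

The cyan sphere started near (10.3, 5.0) and ended near (10.7, 3.7).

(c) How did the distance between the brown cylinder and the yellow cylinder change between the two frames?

-1.0

The distance was about 8.3 in the first image and 7.3 in the second, so they moved 1.0 units closer together.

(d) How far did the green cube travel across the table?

0.7

The green cube was near (7.1, 3.9) before and (7.7, 4.3) after, so it travelled √(0.6² + 0.4²) ≈ 0.7 units.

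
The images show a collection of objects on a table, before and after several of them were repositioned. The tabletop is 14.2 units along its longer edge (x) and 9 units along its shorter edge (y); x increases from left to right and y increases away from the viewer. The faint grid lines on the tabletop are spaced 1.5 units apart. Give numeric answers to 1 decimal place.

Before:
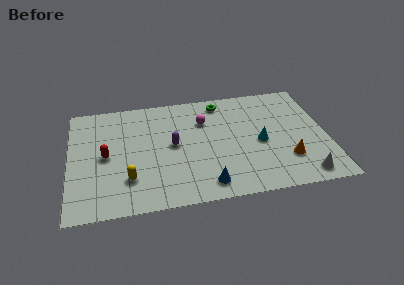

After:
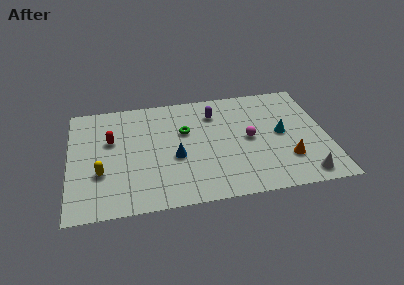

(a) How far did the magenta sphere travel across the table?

3.1

From (7.5, 6.4) to (9.9, 4.5), the magenta sphere covered √(2.4² + 1.9²) ≈ 3.1 units.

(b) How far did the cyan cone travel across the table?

1.3

The cyan cone was near (10.5, 4.1) before and (11.7, 4.6) after, so it travelled √(1.2² + 0.5²) ≈ 1.3 units.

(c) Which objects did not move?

the white cone and the orange cone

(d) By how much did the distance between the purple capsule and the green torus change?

-2.1

The distance was about 4.2 in the first image and 2.1 in the second, so they moved 2.1 units closer together.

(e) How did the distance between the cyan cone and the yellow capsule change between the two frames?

+2.6

Before: roughly 7.5 units apart; after: 10.1. That's 2.6 units further apart.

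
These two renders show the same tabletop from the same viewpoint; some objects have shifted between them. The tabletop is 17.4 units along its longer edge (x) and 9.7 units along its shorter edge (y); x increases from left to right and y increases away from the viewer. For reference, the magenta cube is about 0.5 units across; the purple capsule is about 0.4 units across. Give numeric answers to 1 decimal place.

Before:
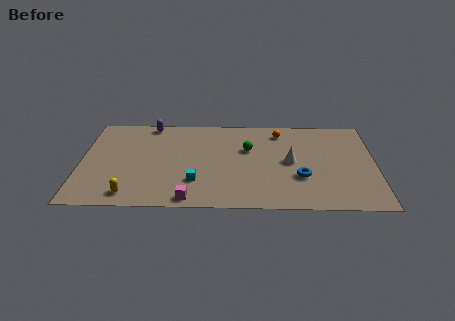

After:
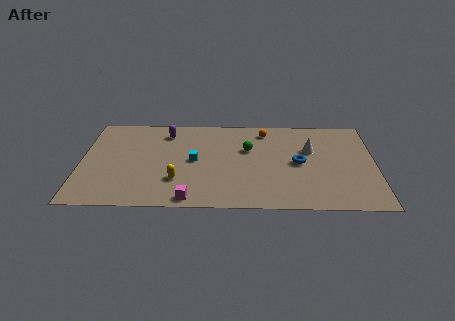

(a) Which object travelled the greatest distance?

the yellow capsule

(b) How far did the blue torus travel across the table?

1.5

The blue torus was near (13.0, 3.3) before and (12.9, 4.8) after, so it travelled √(0.1² + 1.5²) ≈ 1.5 units.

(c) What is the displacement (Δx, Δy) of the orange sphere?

(-0.9, 0.1)

The orange sphere was at about (11.8, 8.1) and moved to about (10.9, 8.2).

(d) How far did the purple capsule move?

1.3

The purple capsule moved from about (4.0, 8.8) to (5.0, 7.9), a distance of √(1.0² + 0.9²) ≈ 1.3.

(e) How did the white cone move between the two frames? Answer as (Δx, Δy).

(1.2, 1.3)

The white cone was at about (12.4, 4.9) and moved to about (13.6, 6.2).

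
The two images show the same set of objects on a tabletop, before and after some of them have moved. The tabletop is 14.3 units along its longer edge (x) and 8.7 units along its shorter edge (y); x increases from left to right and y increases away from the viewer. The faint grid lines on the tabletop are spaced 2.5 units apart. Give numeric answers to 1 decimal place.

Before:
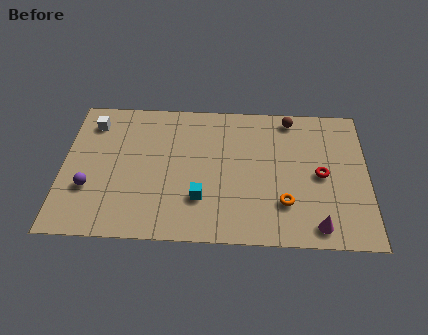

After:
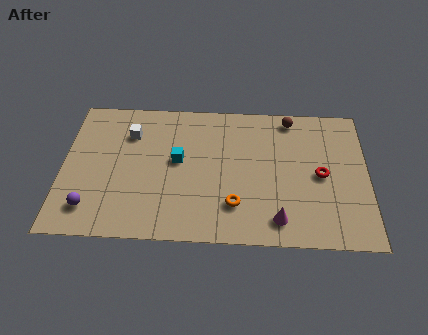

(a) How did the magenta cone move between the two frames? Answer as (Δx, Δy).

(-1.8, 0.3)

From the two frames, the magenta cone sits at roughly (11.9, 1.1) before and (10.1, 1.4) after.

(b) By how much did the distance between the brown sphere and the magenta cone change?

-0.4

They were about 6.7 units apart before and 6.3 after — 0.4 units closer together.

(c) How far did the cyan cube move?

2.5

The cyan cube moved from about (6.5, 2.5) to (5.4, 4.8), a distance of √(1.1² + 2.3²) ≈ 2.5.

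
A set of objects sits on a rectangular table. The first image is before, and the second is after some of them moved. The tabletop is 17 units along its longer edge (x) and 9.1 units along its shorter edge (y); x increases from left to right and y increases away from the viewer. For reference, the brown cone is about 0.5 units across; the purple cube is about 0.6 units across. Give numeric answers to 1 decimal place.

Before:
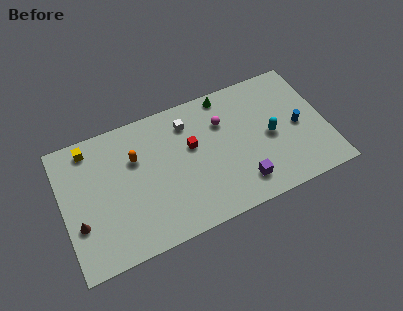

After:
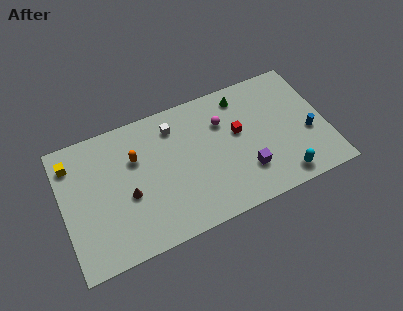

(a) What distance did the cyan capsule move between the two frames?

3.1

The cyan capsule was near (13.4, 4.3) before and (13.8, 1.2) after, so it travelled √(0.4² + 3.1²) ≈ 3.1 units.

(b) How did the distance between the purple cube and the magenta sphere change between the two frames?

-0.6

The distance was about 4.7 in the first image and 4.1 in the second, so they moved 0.6 units closer together.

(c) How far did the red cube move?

3.0

The red cube moved from about (8.4, 5.5) to (11.4, 5.3), a distance of √(3.0² + 0.2²) ≈ 3.0.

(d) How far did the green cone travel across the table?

1.1

The green cone moved from about (10.9, 8.2) to (11.9, 7.7), a distance of √(1.0² + 0.5²) ≈ 1.1.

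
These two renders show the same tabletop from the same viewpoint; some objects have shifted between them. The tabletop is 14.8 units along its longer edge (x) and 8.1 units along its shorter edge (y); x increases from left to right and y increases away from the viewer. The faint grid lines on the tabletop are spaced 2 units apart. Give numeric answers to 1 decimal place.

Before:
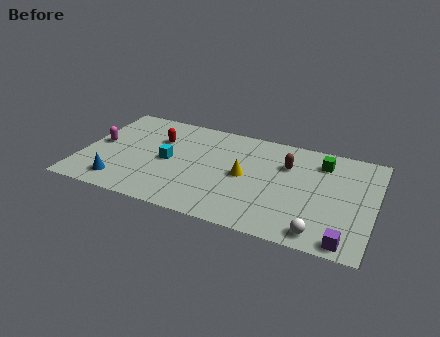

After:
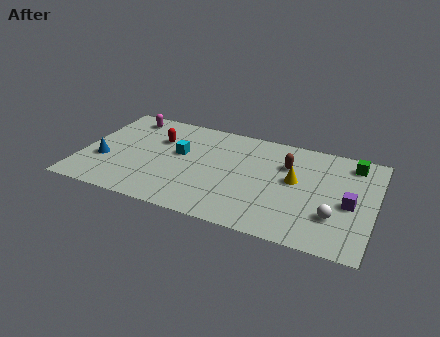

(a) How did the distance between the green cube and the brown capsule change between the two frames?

+1.5

They were about 1.9 units apart before and 3.4 after — 1.5 units further apart.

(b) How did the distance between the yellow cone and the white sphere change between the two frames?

-2.0

They were about 5.0 units apart before and 3.0 after — 2.0 units closer together.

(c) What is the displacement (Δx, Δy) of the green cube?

(1.5, 0.4)

The green cube was at about (12.0, 6.4) and moved to about (13.5, 6.8).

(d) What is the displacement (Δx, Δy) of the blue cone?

(-1.0, 1.5)

The blue cone started near (2.2, 1.4) and ended near (1.2, 2.9).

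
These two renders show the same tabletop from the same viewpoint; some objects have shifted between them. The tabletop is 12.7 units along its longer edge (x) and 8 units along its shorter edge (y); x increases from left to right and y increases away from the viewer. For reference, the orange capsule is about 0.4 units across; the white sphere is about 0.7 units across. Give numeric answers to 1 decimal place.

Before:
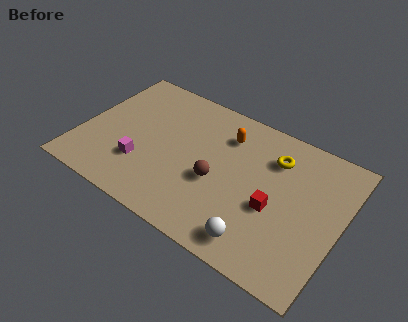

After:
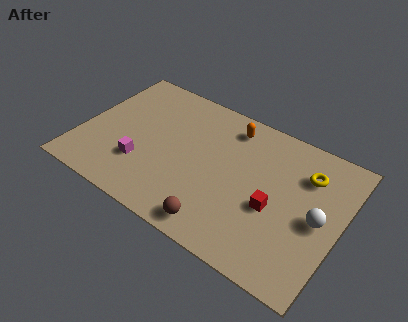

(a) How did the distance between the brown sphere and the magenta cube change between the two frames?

+0.6

Before: roughly 3.7 units apart; after: 4.3. That's 0.6 units further apart.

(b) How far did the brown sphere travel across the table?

2.4

The brown sphere moved from about (6.8, 3.3) to (7.3, 1.0), a distance of √(0.5² + 2.3²) ≈ 2.4.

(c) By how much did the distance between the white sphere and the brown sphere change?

+2.0

Before: roughly 3.2 units apart; after: 5.2. That's 2.0 units further apart.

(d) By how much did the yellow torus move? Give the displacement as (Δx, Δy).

(1.6, -0.1)

The yellow torus was at about (9.2, 6.0) and moved to about (10.8, 5.9).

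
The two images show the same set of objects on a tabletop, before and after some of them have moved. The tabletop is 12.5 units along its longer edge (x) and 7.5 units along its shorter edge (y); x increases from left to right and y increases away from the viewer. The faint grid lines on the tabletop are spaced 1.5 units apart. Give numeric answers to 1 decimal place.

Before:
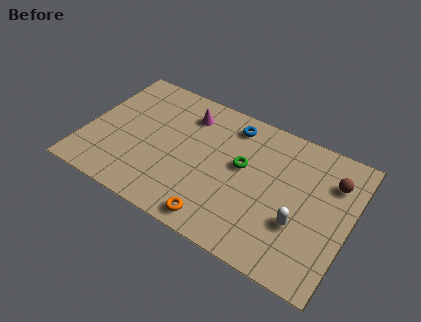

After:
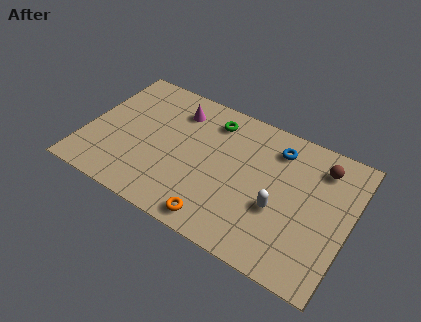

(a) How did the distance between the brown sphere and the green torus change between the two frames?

+0.9

They were about 4.3 units apart before and 5.2 after — 0.9 units further apart.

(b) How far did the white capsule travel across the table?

1.0

From (10.3, 2.6) to (9.3, 2.9), the white capsule covered √(1.0² + 0.3²) ≈ 1.0 units.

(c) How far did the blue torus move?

2.2

The blue torus moved from about (6.6, 6.3) to (8.8, 6.0), a distance of √(2.2² + 0.3²) ≈ 2.2.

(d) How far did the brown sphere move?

0.8

The brown sphere was near (11.5, 5.5) before and (10.9, 6.0) after, so it travelled √(0.6² + 0.5²) ≈ 0.8 units.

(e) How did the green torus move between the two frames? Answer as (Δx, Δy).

(-1.7, 1.8)

From the two frames, the green torus sits at roughly (7.4, 4.3) before and (5.7, 6.1) after.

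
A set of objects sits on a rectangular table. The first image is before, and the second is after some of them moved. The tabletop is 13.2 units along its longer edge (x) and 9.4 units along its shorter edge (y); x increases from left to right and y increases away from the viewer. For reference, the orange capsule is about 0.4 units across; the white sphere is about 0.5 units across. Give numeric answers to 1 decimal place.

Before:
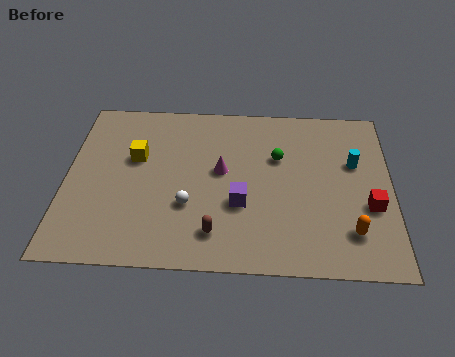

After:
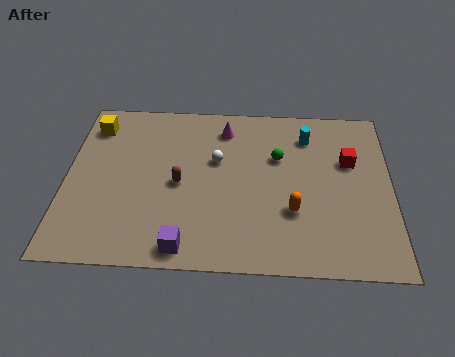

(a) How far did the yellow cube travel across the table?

2.5

The yellow cube was near (2.8, 5.8) before and (1.0, 7.6) after, so it travelled √(1.8² + 1.8²) ≈ 2.5 units.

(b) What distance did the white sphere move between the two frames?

2.8

The white sphere was near (5.0, 3.2) before and (6.1, 5.8) after, so it travelled √(1.1² + 2.6²) ≈ 2.8 units.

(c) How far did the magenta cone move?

2.5

From (6.3, 5.2) to (6.4, 7.7), the magenta cone covered √(0.1² + 2.5²) ≈ 2.5 units.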